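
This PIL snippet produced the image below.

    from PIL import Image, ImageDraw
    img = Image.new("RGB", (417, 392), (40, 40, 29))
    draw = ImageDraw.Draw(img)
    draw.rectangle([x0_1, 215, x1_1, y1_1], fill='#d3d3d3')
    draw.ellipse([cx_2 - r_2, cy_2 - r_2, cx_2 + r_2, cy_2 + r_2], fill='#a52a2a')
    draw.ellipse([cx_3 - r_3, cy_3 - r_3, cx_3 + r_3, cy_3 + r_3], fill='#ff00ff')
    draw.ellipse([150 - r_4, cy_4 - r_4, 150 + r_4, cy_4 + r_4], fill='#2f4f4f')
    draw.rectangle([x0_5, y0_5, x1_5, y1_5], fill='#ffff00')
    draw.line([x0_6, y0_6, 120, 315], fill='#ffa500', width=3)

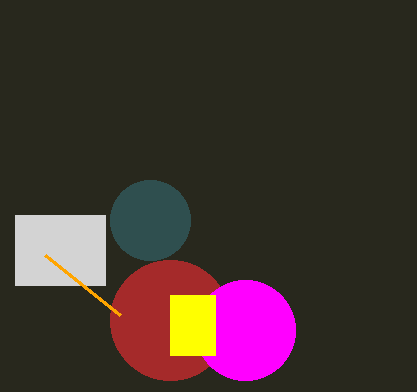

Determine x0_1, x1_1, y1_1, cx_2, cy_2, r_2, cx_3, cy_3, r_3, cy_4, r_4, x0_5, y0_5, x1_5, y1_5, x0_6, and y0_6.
x0_1 = 15, x1_1 = 105, y1_1 = 285, cx_2 = 170, cy_2 = 320, r_2 = 60, cx_3 = 245, cy_3 = 330, r_3 = 50, cy_4 = 220, r_4 = 40, x0_5 = 170, y0_5 = 295, x1_5 = 215, y1_5 = 355, x0_6 = 45, y0_6 = 255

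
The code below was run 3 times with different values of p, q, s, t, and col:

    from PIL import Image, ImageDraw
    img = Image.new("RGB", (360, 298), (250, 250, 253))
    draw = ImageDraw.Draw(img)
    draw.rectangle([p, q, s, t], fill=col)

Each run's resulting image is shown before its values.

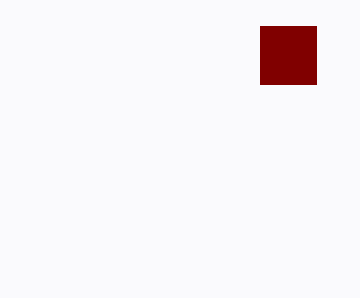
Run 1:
p = 260; q = 26; s = 316; t = 84; col = 'maroon'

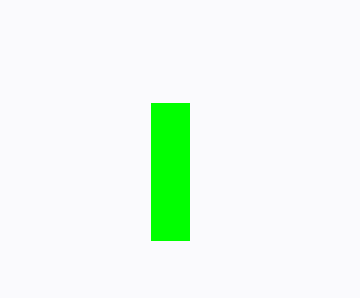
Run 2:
p = 151; q = 103; s = 189; t = 240; col = 'lime'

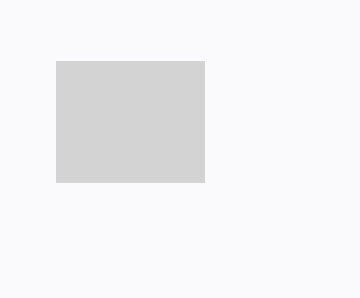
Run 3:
p = 56, q = 61, s = 204, t = 182, col = 'lightgray'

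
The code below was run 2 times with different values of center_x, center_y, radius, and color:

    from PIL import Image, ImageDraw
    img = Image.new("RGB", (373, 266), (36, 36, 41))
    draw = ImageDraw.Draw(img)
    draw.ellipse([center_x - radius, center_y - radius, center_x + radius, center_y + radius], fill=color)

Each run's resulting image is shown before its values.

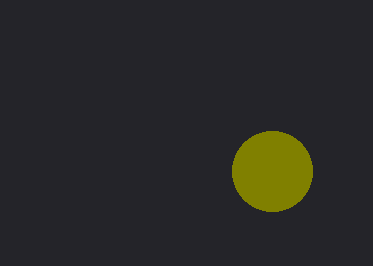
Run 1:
center_x = 272; center_y = 171; radius = 40; color = 'olive'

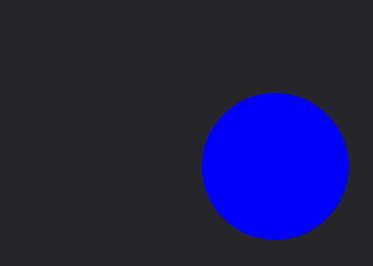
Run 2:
center_x = 275; center_y = 166; radius = 73; color = 'blue'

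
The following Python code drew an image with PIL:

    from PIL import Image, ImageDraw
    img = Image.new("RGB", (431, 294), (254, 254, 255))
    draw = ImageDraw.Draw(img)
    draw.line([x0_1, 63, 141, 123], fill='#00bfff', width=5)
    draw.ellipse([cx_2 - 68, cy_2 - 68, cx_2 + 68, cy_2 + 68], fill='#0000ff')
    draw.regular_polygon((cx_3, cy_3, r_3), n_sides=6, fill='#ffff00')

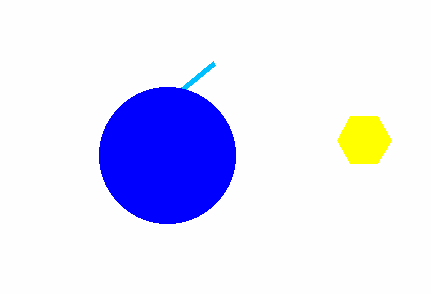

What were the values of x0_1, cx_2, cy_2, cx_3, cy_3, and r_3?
x0_1 = 214; cx_2 = 167; cy_2 = 155; cx_3 = 364; cy_3 = 140; r_3 = 27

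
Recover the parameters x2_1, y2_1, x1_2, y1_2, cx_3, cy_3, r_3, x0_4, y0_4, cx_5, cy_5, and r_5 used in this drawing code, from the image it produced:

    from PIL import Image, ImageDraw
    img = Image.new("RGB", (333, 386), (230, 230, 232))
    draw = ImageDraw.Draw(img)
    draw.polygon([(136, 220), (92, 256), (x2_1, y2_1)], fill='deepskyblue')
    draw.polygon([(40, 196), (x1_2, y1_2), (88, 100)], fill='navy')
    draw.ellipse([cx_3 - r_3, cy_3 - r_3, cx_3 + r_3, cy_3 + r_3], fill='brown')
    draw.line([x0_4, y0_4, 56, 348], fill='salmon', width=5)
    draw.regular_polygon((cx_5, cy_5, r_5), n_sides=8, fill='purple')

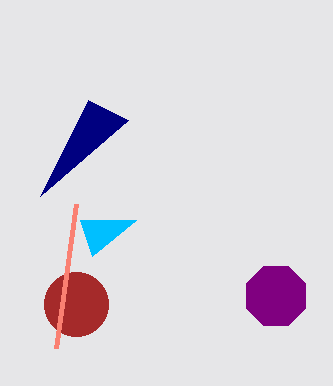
x2_1 = 80
y2_1 = 220
x1_2 = 128
y1_2 = 120
cx_3 = 76
cy_3 = 304
r_3 = 32
x0_4 = 76
y0_4 = 204
cx_5 = 276
cy_5 = 296
r_5 = 32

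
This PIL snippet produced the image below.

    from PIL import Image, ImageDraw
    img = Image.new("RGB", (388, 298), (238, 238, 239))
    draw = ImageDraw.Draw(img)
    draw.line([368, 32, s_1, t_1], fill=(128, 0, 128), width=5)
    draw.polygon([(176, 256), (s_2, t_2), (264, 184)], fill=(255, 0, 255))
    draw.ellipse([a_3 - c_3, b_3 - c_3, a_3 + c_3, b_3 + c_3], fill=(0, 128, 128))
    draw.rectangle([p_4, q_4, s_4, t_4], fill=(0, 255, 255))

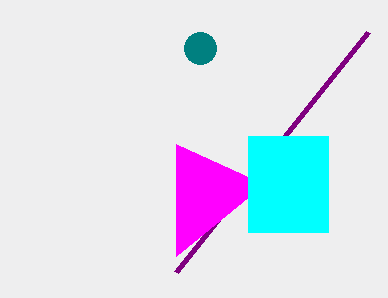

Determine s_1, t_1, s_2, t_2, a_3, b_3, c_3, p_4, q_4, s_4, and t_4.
s_1 = 176, t_1 = 272, s_2 = 176, t_2 = 144, a_3 = 200, b_3 = 48, c_3 = 16, p_4 = 248, q_4 = 136, s_4 = 328, t_4 = 232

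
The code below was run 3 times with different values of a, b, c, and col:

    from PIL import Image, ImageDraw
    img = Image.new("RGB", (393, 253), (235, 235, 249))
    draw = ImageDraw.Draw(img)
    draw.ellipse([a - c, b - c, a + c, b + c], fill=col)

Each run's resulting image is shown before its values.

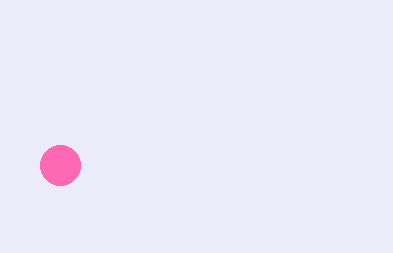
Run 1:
a = 60, b = 165, c = 20, col = 'hotpink'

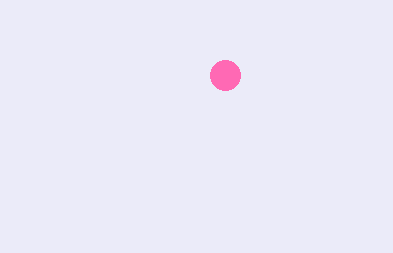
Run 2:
a = 225
b = 75
c = 15
col = 'hotpink'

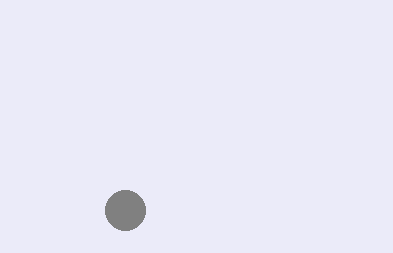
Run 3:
a = 125; b = 210; c = 20; col = 'gray'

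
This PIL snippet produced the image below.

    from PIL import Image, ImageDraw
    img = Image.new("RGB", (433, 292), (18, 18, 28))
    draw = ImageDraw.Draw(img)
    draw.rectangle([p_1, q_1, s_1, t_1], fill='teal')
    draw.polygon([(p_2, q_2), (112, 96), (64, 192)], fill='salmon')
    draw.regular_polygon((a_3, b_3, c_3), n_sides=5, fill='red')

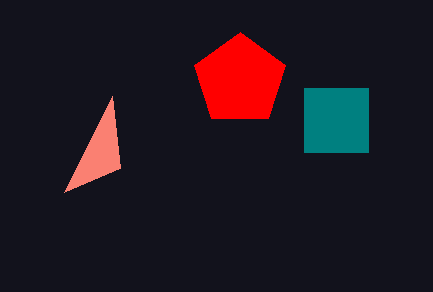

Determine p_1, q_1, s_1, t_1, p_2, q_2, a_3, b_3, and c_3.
p_1 = 304; q_1 = 88; s_1 = 368; t_1 = 152; p_2 = 120; q_2 = 168; a_3 = 240; b_3 = 80; c_3 = 48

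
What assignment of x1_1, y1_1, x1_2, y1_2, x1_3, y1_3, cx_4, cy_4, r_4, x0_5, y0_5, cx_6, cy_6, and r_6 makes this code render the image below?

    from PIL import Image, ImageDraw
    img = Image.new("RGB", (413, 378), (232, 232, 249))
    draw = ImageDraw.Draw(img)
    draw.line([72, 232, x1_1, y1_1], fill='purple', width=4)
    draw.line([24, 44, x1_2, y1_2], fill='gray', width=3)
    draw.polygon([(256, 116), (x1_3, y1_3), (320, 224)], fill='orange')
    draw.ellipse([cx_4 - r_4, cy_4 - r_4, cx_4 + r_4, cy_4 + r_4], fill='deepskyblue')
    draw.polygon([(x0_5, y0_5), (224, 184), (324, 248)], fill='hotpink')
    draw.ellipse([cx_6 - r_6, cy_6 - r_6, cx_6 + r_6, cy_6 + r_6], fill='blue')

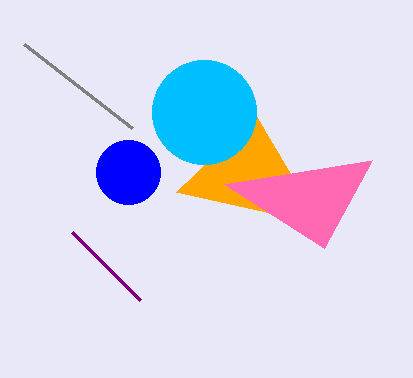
x1_1 = 140; y1_1 = 300; x1_2 = 132; y1_2 = 128; x1_3 = 176; y1_3 = 192; cx_4 = 204; cy_4 = 112; r_4 = 52; x0_5 = 372; y0_5 = 160; cx_6 = 128; cy_6 = 172; r_6 = 32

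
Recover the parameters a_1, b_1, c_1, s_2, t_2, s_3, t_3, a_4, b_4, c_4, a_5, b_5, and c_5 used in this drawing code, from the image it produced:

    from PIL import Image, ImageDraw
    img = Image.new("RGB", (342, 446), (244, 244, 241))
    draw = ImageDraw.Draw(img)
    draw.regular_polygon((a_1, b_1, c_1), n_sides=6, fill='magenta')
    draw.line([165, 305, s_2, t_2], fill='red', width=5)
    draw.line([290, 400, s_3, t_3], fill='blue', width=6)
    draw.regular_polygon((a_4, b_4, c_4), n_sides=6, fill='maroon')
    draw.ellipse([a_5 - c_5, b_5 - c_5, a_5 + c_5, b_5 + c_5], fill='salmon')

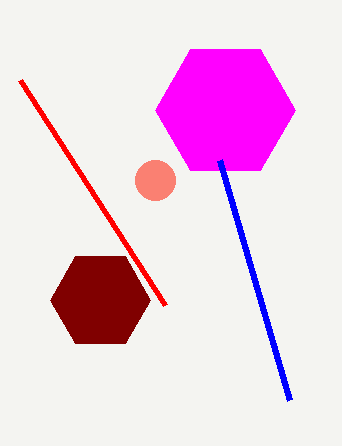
a_1 = 225
b_1 = 110
c_1 = 70
s_2 = 20
t_2 = 80
s_3 = 220
t_3 = 160
a_4 = 100
b_4 = 300
c_4 = 50
a_5 = 155
b_5 = 180
c_5 = 20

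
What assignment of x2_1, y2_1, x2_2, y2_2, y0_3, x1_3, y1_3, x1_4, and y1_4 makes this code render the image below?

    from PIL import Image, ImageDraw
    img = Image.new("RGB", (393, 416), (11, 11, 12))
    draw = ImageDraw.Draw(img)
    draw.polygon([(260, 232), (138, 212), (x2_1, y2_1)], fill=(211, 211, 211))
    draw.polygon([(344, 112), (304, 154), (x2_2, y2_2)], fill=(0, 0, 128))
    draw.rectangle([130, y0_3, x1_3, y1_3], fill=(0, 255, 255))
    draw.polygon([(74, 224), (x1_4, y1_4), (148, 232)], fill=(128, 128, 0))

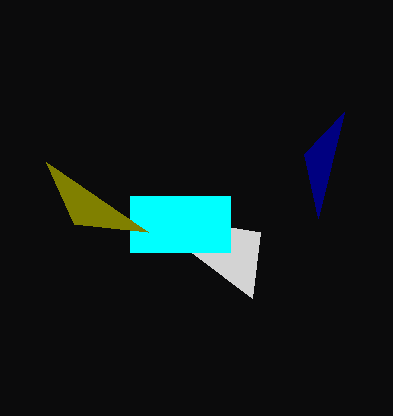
x2_1 = 252; y2_1 = 298; x2_2 = 318; y2_2 = 218; y0_3 = 196; x1_3 = 230; y1_3 = 252; x1_4 = 46; y1_4 = 162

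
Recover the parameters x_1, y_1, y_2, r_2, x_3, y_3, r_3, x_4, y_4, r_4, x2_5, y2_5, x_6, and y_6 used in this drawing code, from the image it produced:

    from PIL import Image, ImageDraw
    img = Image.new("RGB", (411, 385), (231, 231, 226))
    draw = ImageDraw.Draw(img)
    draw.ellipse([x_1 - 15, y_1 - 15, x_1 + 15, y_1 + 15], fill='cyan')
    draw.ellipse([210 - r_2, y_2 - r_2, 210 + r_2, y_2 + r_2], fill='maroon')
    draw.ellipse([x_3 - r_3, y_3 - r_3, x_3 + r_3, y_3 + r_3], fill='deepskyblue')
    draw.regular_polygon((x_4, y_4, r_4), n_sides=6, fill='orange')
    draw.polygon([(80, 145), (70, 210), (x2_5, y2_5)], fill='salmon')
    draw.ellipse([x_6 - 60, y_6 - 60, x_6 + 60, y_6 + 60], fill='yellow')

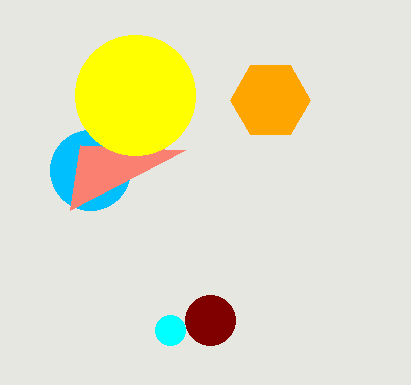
x_1 = 170, y_1 = 330, y_2 = 320, r_2 = 25, x_3 = 90, y_3 = 170, r_3 = 40, x_4 = 270, y_4 = 100, r_4 = 40, x2_5 = 185, y2_5 = 150, x_6 = 135, y_6 = 95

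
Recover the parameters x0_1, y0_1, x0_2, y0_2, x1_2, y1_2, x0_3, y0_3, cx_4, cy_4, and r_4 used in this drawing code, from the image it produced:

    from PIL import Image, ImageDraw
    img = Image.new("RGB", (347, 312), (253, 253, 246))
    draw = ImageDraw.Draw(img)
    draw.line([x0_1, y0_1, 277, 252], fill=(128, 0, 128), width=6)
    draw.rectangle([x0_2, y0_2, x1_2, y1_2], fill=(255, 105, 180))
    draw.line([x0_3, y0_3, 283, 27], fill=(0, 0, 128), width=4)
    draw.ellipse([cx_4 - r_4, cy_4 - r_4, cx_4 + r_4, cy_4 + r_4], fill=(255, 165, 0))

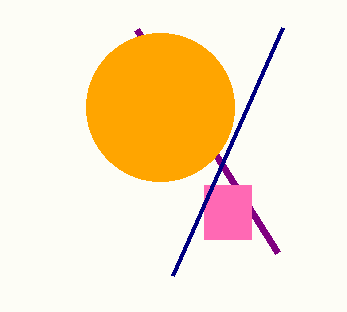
x0_1 = 136; y0_1 = 29; x0_2 = 204; y0_2 = 185; x1_2 = 251; y1_2 = 239; x0_3 = 173; y0_3 = 275; cx_4 = 160; cy_4 = 107; r_4 = 74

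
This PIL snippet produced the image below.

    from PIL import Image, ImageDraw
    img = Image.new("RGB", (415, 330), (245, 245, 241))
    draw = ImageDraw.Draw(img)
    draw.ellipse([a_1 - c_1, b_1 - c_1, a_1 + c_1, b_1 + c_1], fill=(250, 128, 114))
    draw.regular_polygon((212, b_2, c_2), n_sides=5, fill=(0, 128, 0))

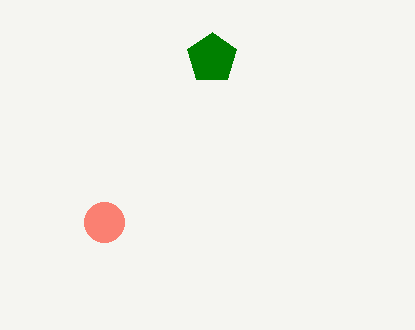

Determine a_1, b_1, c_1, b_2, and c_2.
a_1 = 104
b_1 = 222
c_1 = 20
b_2 = 58
c_2 = 26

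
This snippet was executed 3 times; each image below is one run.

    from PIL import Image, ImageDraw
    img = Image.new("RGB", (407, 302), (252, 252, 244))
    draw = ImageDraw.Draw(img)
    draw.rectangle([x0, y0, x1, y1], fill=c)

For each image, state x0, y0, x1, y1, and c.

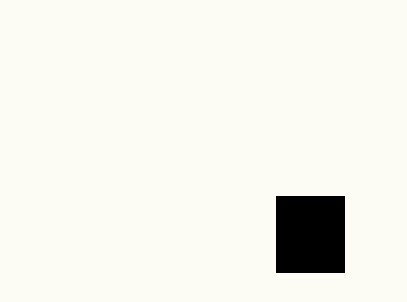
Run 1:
x0 = 276; y0 = 196; x1 = 344; y1 = 272; c = 'black'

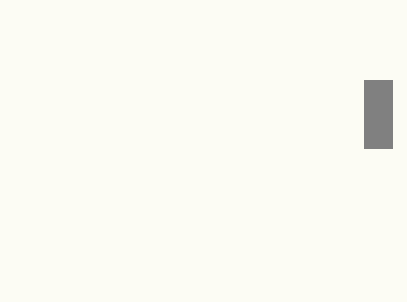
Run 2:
x0 = 364, y0 = 80, x1 = 392, y1 = 148, c = 'gray'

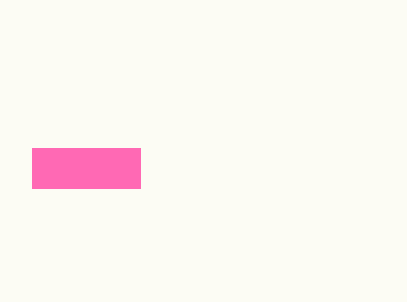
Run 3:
x0 = 32, y0 = 148, x1 = 140, y1 = 188, c = 'hotpink'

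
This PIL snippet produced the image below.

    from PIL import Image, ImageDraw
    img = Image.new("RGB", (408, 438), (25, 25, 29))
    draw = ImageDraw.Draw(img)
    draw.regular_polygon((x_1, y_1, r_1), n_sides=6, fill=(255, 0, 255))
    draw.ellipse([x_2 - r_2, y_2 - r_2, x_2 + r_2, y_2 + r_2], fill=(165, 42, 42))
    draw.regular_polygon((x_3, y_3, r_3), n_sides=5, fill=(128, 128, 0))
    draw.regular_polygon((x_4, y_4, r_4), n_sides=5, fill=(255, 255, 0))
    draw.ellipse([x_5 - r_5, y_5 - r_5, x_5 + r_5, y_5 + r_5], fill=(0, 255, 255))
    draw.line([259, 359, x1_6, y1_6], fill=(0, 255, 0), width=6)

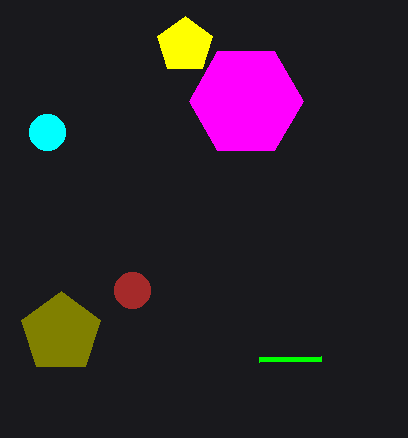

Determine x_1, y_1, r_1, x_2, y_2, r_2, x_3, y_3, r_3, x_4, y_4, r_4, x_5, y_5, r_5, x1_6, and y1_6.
x_1 = 246; y_1 = 101; r_1 = 57; x_2 = 132; y_2 = 290; r_2 = 18; x_3 = 61; y_3 = 333; r_3 = 42; x_4 = 185; y_4 = 45; r_4 = 29; x_5 = 47; y_5 = 132; r_5 = 18; x1_6 = 321; y1_6 = 358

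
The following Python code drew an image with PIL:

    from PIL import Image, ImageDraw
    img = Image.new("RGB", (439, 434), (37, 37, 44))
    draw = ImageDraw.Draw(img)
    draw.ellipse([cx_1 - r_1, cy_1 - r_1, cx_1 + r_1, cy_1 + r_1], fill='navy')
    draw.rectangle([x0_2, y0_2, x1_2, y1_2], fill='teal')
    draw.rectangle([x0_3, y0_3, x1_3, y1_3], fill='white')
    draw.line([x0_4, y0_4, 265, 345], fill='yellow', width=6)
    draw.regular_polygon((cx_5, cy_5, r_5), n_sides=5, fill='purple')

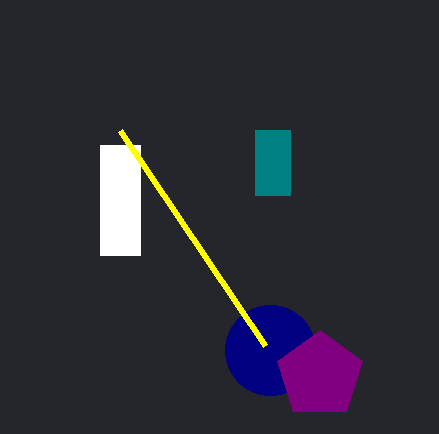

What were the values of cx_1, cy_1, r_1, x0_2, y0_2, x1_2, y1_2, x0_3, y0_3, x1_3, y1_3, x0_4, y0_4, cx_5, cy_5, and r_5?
cx_1 = 270; cy_1 = 350; r_1 = 45; x0_2 = 255; y0_2 = 130; x1_2 = 290; y1_2 = 195; x0_3 = 100; y0_3 = 145; x1_3 = 140; y1_3 = 255; x0_4 = 120; y0_4 = 130; cx_5 = 320; cy_5 = 375; r_5 = 45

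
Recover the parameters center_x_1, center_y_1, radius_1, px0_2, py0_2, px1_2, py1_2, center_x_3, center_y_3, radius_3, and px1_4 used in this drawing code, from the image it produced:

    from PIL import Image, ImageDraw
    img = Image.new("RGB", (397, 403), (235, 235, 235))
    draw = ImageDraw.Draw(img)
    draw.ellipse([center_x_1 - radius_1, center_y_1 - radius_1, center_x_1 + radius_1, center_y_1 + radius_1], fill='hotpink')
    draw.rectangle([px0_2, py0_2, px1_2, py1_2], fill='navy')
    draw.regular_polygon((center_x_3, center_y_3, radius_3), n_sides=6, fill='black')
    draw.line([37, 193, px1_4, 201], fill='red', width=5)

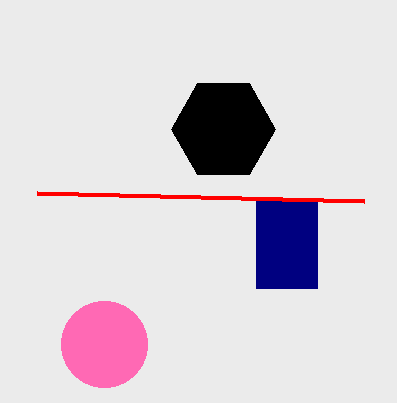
center_x_1 = 104
center_y_1 = 344
radius_1 = 43
px0_2 = 256
py0_2 = 201
px1_2 = 317
py1_2 = 288
center_x_3 = 223
center_y_3 = 129
radius_3 = 52
px1_4 = 364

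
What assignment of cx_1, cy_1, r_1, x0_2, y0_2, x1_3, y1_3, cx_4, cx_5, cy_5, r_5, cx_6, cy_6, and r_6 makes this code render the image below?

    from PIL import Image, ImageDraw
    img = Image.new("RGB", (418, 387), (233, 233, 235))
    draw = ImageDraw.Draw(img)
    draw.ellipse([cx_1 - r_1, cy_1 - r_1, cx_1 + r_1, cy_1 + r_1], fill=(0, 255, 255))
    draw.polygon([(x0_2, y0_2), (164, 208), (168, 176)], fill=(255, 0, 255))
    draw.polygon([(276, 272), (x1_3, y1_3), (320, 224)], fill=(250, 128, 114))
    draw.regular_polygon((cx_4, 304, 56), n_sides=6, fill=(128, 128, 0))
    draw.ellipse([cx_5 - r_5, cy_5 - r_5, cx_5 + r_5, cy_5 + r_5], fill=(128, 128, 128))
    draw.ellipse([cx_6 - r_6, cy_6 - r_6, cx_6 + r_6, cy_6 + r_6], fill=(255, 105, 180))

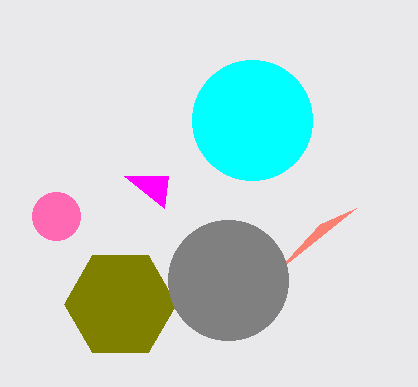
cx_1 = 252
cy_1 = 120
r_1 = 60
x0_2 = 124
y0_2 = 176
x1_3 = 356
y1_3 = 208
cx_4 = 120
cx_5 = 228
cy_5 = 280
r_5 = 60
cx_6 = 56
cy_6 = 216
r_6 = 24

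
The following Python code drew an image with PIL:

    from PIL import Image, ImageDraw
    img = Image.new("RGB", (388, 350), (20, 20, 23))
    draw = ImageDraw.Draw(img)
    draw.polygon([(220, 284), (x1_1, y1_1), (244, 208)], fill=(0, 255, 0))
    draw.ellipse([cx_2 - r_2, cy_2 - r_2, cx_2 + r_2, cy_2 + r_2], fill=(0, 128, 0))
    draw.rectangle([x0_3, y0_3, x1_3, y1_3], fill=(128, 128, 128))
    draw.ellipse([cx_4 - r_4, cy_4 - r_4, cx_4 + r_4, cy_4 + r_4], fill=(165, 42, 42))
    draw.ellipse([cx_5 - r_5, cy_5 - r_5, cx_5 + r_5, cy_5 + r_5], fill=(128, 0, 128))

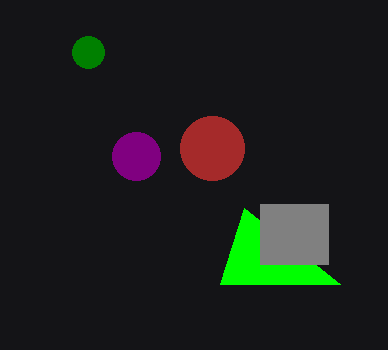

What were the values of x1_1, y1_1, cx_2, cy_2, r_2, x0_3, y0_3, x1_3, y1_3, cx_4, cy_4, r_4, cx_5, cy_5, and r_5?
x1_1 = 340; y1_1 = 284; cx_2 = 88; cy_2 = 52; r_2 = 16; x0_3 = 260; y0_3 = 204; x1_3 = 328; y1_3 = 264; cx_4 = 212; cy_4 = 148; r_4 = 32; cx_5 = 136; cy_5 = 156; r_5 = 24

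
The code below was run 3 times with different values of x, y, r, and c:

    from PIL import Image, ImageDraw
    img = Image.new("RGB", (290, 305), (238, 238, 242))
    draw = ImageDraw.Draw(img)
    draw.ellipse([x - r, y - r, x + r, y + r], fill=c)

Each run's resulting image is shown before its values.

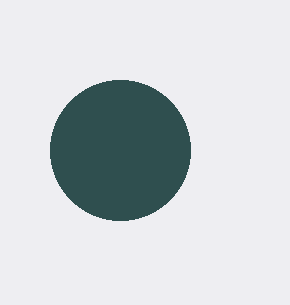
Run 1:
x = 120
y = 150
r = 70
c = 'darkslategray'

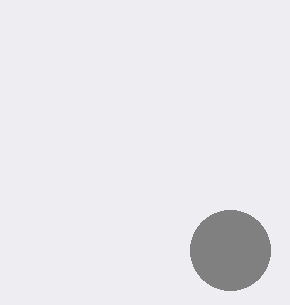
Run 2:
x = 230, y = 250, r = 40, c = 'gray'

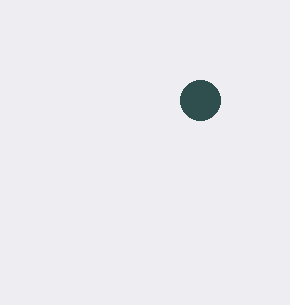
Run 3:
x = 200
y = 100
r = 20
c = 'darkslategray'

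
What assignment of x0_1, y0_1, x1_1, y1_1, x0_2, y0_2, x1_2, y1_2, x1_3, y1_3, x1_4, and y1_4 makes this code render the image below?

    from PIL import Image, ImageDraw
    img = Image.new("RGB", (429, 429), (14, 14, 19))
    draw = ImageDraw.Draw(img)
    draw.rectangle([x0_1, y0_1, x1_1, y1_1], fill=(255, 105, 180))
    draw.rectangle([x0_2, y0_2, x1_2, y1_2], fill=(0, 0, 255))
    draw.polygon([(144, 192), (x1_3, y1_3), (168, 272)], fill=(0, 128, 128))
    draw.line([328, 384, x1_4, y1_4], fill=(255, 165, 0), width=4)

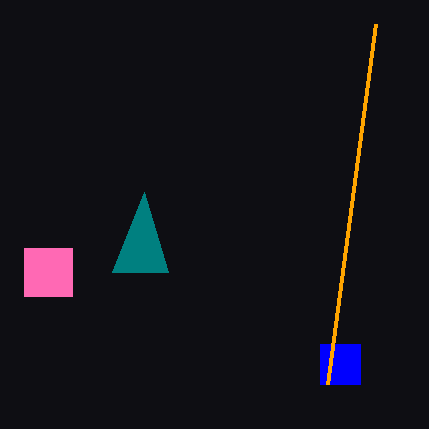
x0_1 = 24
y0_1 = 248
x1_1 = 72
y1_1 = 296
x0_2 = 320
y0_2 = 344
x1_2 = 360
y1_2 = 384
x1_3 = 112
y1_3 = 272
x1_4 = 376
y1_4 = 24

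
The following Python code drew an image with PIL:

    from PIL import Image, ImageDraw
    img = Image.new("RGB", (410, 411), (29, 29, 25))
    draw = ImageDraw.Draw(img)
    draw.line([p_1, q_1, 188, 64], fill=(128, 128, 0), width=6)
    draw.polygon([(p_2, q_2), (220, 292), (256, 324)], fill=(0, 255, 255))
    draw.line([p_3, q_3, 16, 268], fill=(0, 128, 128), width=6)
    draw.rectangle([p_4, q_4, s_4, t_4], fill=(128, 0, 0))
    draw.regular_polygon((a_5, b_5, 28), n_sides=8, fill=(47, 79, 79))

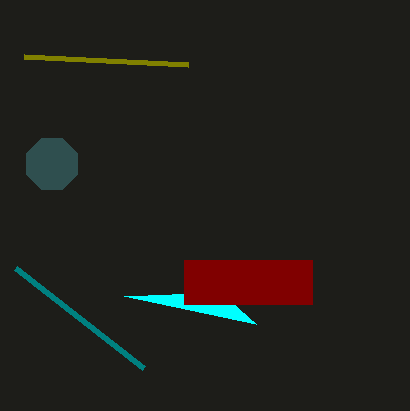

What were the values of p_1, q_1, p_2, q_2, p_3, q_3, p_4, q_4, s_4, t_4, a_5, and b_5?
p_1 = 24, q_1 = 56, p_2 = 124, q_2 = 296, p_3 = 144, q_3 = 368, p_4 = 184, q_4 = 260, s_4 = 312, t_4 = 304, a_5 = 52, b_5 = 164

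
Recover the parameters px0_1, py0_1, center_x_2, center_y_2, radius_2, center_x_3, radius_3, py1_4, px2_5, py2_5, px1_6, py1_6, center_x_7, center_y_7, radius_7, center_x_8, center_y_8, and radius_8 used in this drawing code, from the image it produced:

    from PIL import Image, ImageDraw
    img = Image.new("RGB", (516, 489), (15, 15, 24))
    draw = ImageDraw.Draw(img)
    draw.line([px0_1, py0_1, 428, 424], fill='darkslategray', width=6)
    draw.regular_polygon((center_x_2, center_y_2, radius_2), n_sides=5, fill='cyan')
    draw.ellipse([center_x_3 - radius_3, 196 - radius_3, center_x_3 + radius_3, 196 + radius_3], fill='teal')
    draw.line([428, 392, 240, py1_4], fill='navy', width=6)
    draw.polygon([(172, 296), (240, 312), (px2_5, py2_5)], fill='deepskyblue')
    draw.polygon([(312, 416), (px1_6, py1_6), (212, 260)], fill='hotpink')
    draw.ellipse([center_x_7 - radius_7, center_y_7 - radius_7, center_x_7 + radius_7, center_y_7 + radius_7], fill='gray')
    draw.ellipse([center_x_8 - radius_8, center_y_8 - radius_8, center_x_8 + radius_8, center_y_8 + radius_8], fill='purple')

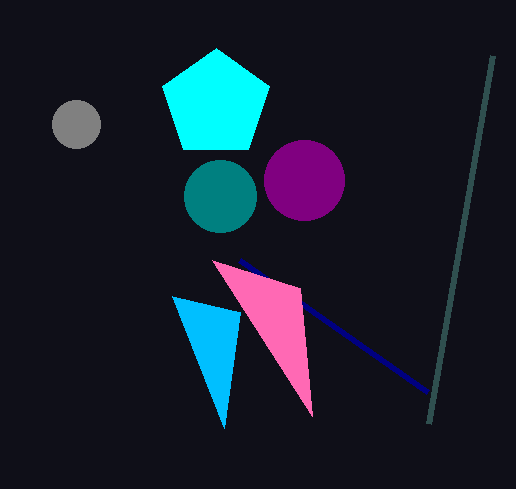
px0_1 = 492
py0_1 = 56
center_x_2 = 216
center_y_2 = 104
radius_2 = 56
center_x_3 = 220
radius_3 = 36
py1_4 = 260
px2_5 = 224
py2_5 = 428
px1_6 = 300
py1_6 = 288
center_x_7 = 76
center_y_7 = 124
radius_7 = 24
center_x_8 = 304
center_y_8 = 180
radius_8 = 40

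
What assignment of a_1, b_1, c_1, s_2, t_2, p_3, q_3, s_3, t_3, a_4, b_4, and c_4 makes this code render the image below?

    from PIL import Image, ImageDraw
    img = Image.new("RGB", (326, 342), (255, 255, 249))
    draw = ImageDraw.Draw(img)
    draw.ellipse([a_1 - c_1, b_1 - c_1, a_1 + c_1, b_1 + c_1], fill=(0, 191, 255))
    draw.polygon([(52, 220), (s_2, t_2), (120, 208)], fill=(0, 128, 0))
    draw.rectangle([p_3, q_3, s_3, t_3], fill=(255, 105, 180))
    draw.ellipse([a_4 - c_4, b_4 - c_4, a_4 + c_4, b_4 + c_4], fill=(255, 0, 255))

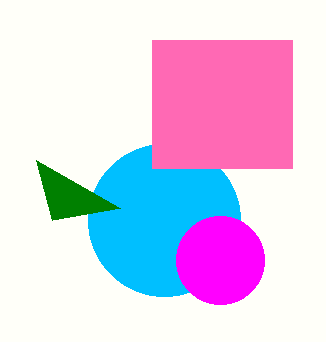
a_1 = 164; b_1 = 220; c_1 = 76; s_2 = 36; t_2 = 160; p_3 = 152; q_3 = 40; s_3 = 292; t_3 = 168; a_4 = 220; b_4 = 260; c_4 = 44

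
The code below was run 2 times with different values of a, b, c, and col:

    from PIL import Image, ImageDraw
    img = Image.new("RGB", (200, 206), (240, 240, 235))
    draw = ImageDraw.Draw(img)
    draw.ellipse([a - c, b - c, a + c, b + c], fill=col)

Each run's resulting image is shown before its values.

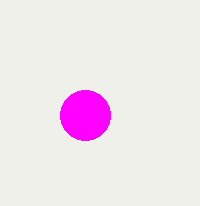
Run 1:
a = 85
b = 115
c = 25
col = 'magenta'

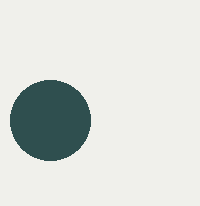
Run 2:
a = 50, b = 120, c = 40, col = 'darkslategray'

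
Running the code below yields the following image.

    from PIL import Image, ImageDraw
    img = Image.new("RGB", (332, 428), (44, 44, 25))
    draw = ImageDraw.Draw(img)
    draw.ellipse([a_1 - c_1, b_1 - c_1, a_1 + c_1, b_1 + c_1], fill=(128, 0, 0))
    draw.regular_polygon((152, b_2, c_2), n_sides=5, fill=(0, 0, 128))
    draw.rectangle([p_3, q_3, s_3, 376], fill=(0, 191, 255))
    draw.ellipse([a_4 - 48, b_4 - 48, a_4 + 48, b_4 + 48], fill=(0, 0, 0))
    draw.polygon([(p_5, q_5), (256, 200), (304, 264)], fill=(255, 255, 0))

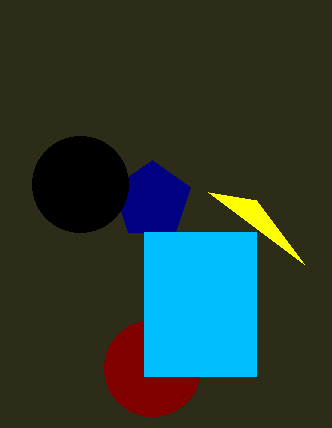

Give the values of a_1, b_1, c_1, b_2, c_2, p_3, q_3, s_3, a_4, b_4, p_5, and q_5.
a_1 = 152; b_1 = 368; c_1 = 48; b_2 = 200; c_2 = 40; p_3 = 144; q_3 = 232; s_3 = 256; a_4 = 80; b_4 = 184; p_5 = 208; q_5 = 192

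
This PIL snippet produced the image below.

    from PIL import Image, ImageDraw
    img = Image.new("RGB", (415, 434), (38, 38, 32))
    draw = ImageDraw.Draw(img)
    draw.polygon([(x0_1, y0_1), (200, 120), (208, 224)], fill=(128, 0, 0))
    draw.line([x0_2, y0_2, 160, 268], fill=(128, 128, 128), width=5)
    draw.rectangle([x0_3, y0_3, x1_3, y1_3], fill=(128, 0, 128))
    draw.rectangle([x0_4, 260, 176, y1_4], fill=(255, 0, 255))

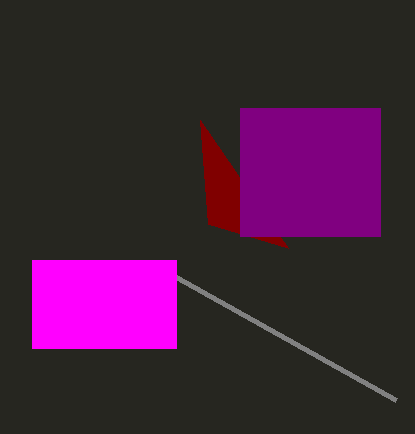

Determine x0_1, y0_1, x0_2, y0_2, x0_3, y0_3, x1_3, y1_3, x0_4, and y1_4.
x0_1 = 288
y0_1 = 248
x0_2 = 396
y0_2 = 400
x0_3 = 240
y0_3 = 108
x1_3 = 380
y1_3 = 236
x0_4 = 32
y1_4 = 348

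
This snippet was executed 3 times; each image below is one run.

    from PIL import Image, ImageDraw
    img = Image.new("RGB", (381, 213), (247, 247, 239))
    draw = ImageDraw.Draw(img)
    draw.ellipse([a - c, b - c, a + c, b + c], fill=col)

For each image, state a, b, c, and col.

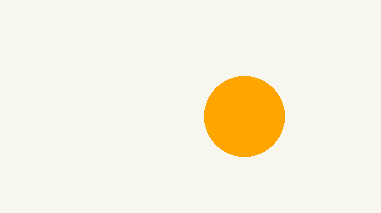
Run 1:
a = 244
b = 116
c = 40
col = 'orange'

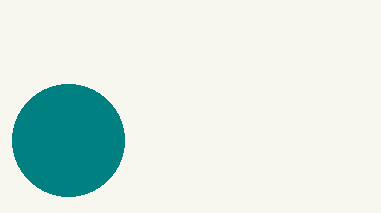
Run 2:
a = 68, b = 140, c = 56, col = 'teal'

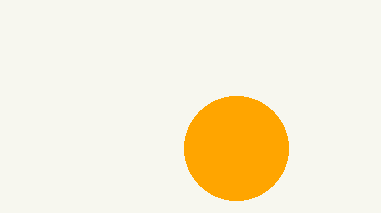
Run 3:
a = 236
b = 148
c = 52
col = 'orange'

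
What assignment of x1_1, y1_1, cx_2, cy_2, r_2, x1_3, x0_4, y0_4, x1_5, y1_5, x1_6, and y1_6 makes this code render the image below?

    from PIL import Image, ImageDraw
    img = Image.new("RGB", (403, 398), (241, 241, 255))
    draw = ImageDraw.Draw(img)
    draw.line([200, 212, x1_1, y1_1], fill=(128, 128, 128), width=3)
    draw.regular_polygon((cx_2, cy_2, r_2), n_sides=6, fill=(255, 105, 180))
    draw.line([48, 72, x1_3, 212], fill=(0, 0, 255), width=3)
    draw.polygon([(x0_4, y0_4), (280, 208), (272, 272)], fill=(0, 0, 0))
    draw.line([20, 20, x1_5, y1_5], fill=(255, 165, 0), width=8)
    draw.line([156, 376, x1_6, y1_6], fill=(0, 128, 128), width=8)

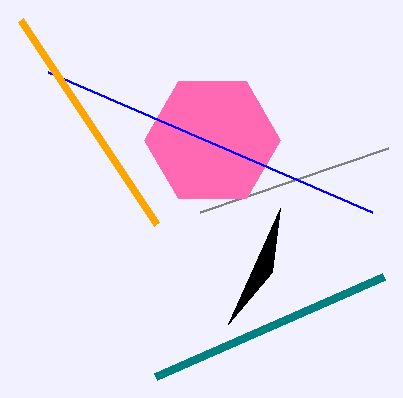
x1_1 = 388; y1_1 = 148; cx_2 = 212; cy_2 = 140; r_2 = 68; x1_3 = 372; x0_4 = 228; y0_4 = 324; x1_5 = 156; y1_5 = 224; x1_6 = 384; y1_6 = 276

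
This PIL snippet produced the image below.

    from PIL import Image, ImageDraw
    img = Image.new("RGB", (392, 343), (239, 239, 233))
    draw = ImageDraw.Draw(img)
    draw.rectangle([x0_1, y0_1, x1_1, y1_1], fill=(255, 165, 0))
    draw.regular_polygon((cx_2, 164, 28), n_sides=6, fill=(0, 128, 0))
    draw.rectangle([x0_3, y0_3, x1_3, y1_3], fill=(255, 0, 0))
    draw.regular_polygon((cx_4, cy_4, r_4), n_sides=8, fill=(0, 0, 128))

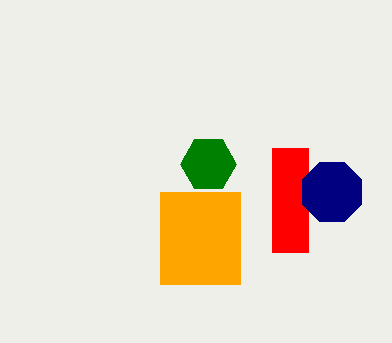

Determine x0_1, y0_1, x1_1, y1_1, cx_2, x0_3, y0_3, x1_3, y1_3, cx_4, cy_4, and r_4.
x0_1 = 160
y0_1 = 192
x1_1 = 240
y1_1 = 284
cx_2 = 208
x0_3 = 272
y0_3 = 148
x1_3 = 308
y1_3 = 252
cx_4 = 332
cy_4 = 192
r_4 = 32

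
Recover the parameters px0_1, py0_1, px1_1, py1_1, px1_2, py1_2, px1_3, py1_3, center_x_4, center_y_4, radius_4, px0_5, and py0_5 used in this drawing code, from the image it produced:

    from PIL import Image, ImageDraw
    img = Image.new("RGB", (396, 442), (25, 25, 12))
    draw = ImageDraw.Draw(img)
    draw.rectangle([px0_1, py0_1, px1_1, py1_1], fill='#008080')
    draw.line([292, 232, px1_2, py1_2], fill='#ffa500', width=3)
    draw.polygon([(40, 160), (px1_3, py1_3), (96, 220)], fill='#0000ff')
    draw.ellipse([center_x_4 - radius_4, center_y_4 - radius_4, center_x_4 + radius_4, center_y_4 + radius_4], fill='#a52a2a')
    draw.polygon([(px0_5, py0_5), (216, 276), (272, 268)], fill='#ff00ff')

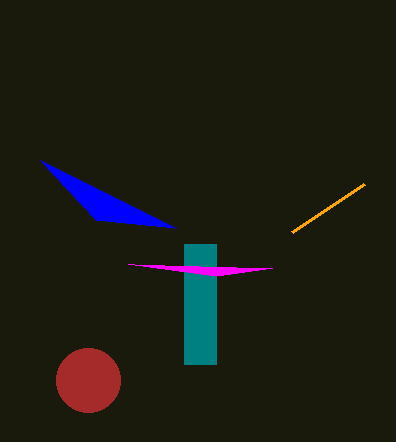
px0_1 = 184; py0_1 = 244; px1_1 = 216; py1_1 = 364; px1_2 = 364; py1_2 = 184; px1_3 = 176; py1_3 = 228; center_x_4 = 88; center_y_4 = 380; radius_4 = 32; px0_5 = 128; py0_5 = 264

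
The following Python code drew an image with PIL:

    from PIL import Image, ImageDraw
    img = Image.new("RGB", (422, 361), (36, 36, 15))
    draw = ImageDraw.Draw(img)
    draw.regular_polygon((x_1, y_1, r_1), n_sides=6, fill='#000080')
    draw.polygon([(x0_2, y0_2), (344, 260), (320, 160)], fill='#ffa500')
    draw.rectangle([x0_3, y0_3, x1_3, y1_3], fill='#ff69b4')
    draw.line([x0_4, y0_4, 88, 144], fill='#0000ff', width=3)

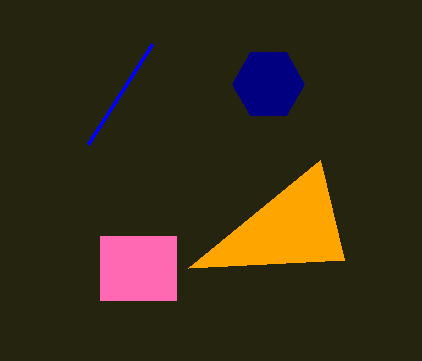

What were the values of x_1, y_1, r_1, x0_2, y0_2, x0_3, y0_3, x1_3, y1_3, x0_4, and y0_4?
x_1 = 268, y_1 = 84, r_1 = 36, x0_2 = 188, y0_2 = 268, x0_3 = 100, y0_3 = 236, x1_3 = 176, y1_3 = 300, x0_4 = 152, y0_4 = 44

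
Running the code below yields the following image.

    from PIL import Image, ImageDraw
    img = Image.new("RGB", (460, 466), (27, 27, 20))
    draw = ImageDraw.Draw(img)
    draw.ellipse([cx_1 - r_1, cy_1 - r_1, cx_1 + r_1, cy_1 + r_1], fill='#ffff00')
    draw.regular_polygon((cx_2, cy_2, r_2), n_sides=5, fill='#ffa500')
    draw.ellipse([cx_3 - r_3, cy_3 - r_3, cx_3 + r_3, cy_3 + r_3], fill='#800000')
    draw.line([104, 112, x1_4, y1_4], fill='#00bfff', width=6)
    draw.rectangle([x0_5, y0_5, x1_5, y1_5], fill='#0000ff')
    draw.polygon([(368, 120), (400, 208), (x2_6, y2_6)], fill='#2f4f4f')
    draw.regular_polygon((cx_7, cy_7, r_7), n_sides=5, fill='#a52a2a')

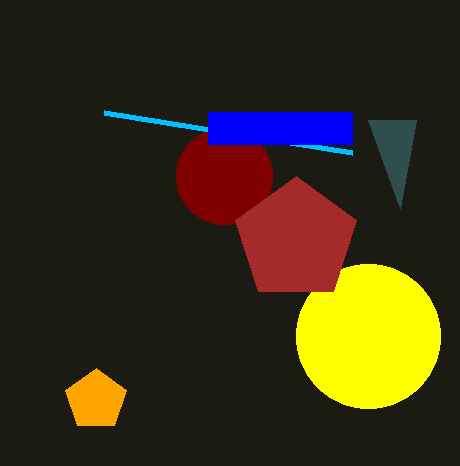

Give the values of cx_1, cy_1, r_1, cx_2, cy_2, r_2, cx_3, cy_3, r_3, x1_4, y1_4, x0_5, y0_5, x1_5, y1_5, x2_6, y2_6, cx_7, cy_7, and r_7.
cx_1 = 368
cy_1 = 336
r_1 = 72
cx_2 = 96
cy_2 = 400
r_2 = 32
cx_3 = 224
cy_3 = 176
r_3 = 48
x1_4 = 352
y1_4 = 152
x0_5 = 208
y0_5 = 112
x1_5 = 352
y1_5 = 144
x2_6 = 416
y2_6 = 120
cx_7 = 296
cy_7 = 240
r_7 = 64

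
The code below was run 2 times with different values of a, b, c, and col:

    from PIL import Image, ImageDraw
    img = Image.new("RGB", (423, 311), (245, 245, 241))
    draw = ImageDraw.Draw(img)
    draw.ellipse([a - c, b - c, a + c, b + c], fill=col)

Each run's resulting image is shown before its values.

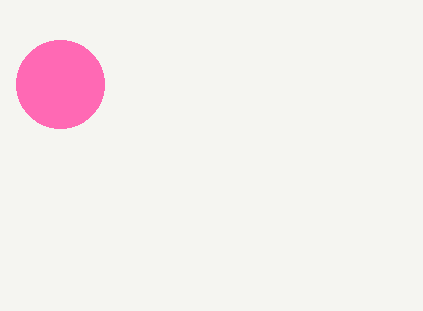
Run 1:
a = 60
b = 84
c = 44
col = 'hotpink'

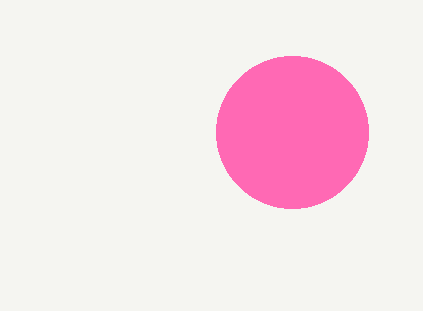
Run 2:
a = 292; b = 132; c = 76; col = 'hotpink'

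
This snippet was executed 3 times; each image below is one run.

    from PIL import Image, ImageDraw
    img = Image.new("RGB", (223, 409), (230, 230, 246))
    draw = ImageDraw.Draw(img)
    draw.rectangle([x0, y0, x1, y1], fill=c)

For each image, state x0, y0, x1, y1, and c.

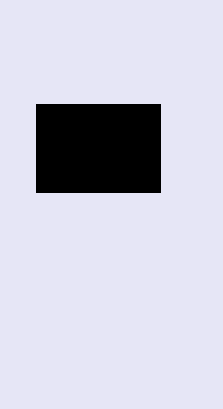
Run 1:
x0 = 36, y0 = 104, x1 = 160, y1 = 192, c = 'black'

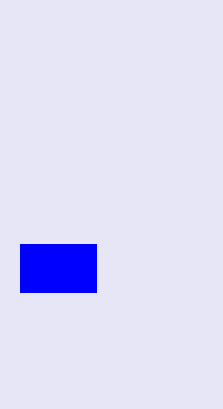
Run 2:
x0 = 20
y0 = 244
x1 = 96
y1 = 292
c = 'blue'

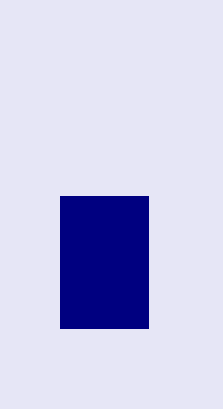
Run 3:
x0 = 60; y0 = 196; x1 = 148; y1 = 328; c = 'navy'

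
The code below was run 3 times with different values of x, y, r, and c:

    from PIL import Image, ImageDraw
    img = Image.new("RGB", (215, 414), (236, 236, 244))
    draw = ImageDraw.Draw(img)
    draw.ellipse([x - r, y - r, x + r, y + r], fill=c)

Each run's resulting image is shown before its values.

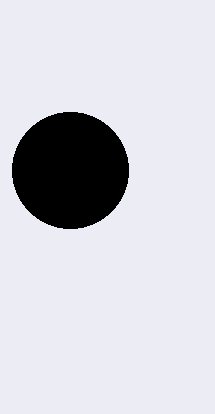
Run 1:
x = 70; y = 170; r = 58; c = 'black'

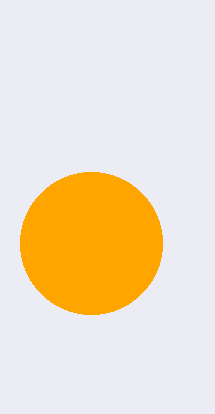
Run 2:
x = 91; y = 243; r = 71; c = 'orange'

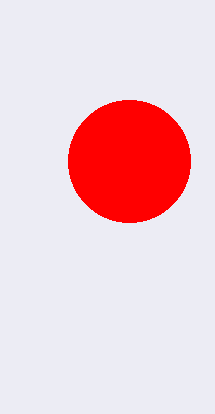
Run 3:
x = 129, y = 161, r = 61, c = 'red'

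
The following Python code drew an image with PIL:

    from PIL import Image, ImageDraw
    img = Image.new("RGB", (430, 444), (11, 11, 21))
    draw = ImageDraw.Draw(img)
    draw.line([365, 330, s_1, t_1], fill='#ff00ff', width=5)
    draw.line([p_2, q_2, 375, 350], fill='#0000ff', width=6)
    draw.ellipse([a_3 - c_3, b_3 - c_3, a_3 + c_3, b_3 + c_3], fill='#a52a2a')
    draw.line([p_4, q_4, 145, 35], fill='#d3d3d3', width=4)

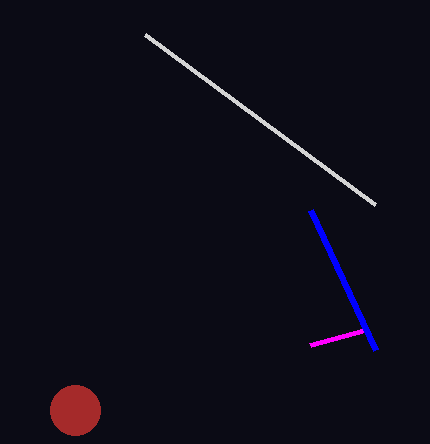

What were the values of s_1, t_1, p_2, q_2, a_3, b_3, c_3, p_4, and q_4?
s_1 = 310
t_1 = 345
p_2 = 310
q_2 = 210
a_3 = 75
b_3 = 410
c_3 = 25
p_4 = 375
q_4 = 205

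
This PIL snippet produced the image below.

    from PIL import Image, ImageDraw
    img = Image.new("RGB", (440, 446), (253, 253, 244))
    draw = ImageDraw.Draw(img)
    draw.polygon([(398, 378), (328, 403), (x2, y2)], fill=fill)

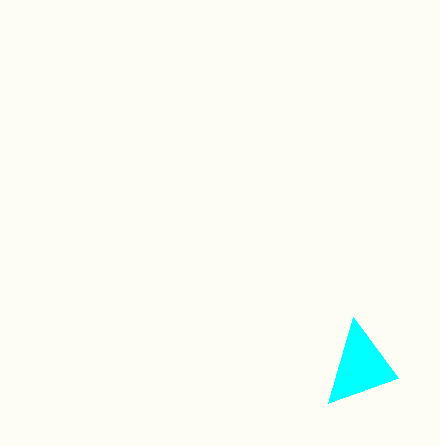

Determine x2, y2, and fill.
x2 = 353
y2 = 317
fill = 'cyan'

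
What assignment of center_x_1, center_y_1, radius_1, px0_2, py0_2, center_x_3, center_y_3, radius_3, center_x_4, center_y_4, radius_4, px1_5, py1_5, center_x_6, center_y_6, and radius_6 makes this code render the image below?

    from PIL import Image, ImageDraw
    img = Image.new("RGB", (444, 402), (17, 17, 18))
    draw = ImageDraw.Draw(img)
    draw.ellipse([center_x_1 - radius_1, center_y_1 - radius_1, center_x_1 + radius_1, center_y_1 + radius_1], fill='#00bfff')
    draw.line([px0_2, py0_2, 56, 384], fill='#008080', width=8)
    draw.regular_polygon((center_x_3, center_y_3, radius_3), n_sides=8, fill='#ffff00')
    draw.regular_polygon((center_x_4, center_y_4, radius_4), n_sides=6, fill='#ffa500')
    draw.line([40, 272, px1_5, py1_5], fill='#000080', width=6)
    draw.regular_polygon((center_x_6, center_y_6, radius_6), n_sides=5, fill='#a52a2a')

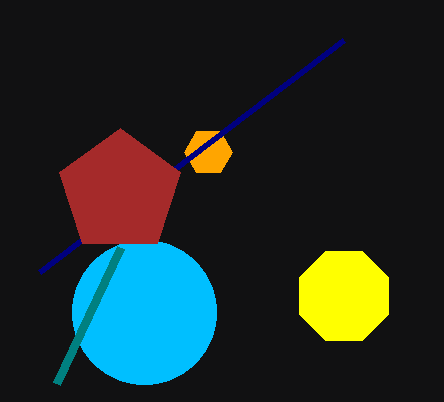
center_x_1 = 144; center_y_1 = 312; radius_1 = 72; px0_2 = 120; py0_2 = 248; center_x_3 = 344; center_y_3 = 296; radius_3 = 48; center_x_4 = 208; center_y_4 = 152; radius_4 = 24; px1_5 = 344; py1_5 = 40; center_x_6 = 120; center_y_6 = 192; radius_6 = 64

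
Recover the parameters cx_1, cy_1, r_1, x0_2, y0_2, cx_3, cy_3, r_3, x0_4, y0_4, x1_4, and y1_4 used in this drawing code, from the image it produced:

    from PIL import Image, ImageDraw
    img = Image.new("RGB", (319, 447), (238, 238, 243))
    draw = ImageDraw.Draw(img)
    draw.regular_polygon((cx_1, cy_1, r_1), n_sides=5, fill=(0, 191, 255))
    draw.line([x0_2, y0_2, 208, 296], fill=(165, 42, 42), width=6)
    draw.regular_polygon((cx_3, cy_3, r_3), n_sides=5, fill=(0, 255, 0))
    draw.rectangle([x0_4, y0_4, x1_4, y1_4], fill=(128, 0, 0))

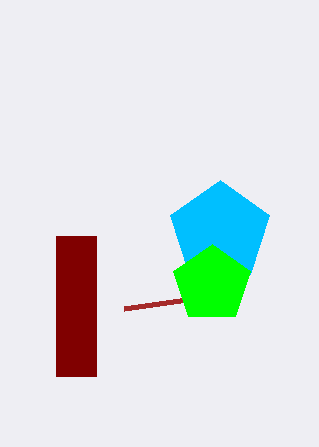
cx_1 = 220, cy_1 = 232, r_1 = 52, x0_2 = 124, y0_2 = 308, cx_3 = 212, cy_3 = 284, r_3 = 40, x0_4 = 56, y0_4 = 236, x1_4 = 96, y1_4 = 376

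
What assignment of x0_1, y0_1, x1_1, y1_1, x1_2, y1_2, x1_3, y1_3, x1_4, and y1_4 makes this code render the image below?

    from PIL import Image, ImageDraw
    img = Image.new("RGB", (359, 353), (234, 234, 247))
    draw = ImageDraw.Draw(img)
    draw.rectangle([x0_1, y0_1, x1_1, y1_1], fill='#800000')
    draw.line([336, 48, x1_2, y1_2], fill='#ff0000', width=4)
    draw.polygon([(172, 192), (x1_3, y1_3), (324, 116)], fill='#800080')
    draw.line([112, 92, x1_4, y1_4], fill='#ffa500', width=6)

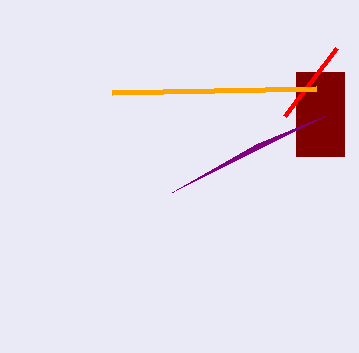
x0_1 = 296; y0_1 = 72; x1_1 = 344; y1_1 = 156; x1_2 = 284; y1_2 = 116; x1_3 = 256; y1_3 = 144; x1_4 = 316; y1_4 = 88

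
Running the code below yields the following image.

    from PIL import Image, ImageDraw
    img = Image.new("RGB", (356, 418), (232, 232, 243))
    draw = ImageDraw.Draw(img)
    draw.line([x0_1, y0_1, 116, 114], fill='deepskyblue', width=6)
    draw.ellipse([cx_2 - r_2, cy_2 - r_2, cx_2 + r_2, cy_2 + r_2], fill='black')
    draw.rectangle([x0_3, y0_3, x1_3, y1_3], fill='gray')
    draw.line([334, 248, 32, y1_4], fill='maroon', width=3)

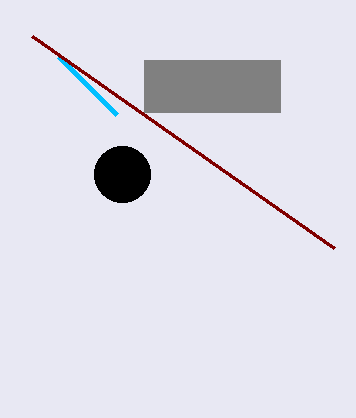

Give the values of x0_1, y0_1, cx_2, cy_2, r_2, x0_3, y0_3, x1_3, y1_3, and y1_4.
x0_1 = 58
y0_1 = 56
cx_2 = 122
cy_2 = 174
r_2 = 28
x0_3 = 144
y0_3 = 60
x1_3 = 280
y1_3 = 112
y1_4 = 36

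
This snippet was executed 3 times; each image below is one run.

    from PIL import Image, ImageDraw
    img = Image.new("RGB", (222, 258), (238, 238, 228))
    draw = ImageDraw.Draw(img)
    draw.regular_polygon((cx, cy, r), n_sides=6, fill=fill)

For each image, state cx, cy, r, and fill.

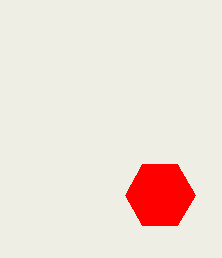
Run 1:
cx = 160
cy = 195
r = 35
fill = 'red'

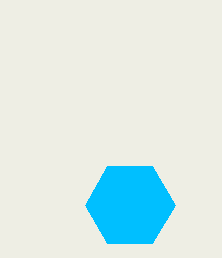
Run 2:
cx = 130
cy = 205
r = 45
fill = 'deepskyblue'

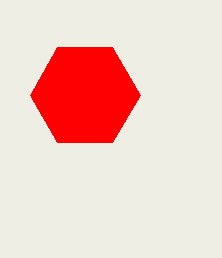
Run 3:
cx = 85
cy = 95
r = 55
fill = 'red'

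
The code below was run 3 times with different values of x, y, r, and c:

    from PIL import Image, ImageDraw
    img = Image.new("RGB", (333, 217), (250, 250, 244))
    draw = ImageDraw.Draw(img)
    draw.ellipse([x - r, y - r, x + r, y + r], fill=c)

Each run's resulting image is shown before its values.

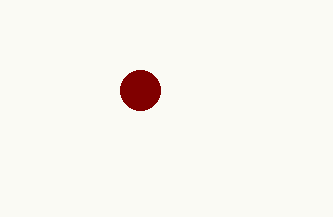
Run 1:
x = 140; y = 90; r = 20; c = 'maroon'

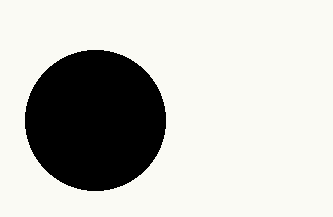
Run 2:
x = 95; y = 120; r = 70; c = 'black'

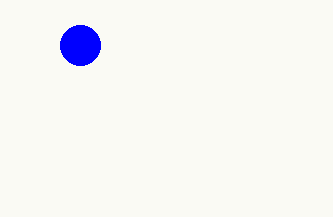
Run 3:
x = 80
y = 45
r = 20
c = 'blue'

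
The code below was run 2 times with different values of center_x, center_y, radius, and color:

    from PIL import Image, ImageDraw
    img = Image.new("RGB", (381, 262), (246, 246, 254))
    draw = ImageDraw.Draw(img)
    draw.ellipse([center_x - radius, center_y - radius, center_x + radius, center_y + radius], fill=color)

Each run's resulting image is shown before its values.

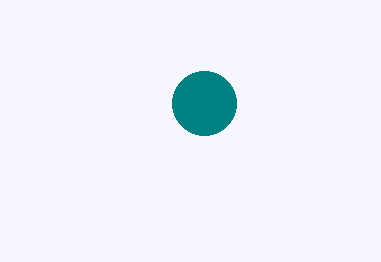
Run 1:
center_x = 204, center_y = 103, radius = 32, color = 'teal'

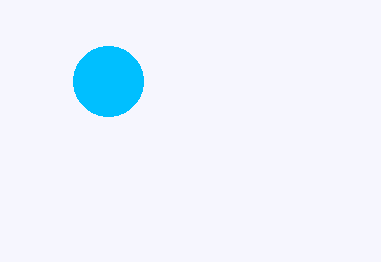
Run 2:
center_x = 108
center_y = 81
radius = 35
color = 'deepskyblue'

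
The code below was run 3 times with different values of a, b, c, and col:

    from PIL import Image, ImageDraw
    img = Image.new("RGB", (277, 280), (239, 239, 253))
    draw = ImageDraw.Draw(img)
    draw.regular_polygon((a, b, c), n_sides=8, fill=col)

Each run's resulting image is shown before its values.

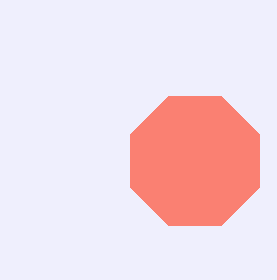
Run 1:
a = 195; b = 161; c = 70; col = 'salmon'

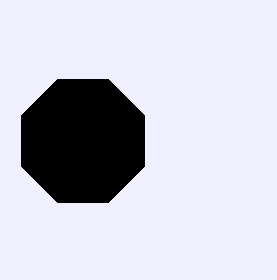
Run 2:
a = 83, b = 141, c = 67, col = 'black'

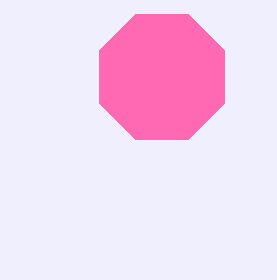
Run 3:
a = 162, b = 77, c = 68, col = 'hotpink'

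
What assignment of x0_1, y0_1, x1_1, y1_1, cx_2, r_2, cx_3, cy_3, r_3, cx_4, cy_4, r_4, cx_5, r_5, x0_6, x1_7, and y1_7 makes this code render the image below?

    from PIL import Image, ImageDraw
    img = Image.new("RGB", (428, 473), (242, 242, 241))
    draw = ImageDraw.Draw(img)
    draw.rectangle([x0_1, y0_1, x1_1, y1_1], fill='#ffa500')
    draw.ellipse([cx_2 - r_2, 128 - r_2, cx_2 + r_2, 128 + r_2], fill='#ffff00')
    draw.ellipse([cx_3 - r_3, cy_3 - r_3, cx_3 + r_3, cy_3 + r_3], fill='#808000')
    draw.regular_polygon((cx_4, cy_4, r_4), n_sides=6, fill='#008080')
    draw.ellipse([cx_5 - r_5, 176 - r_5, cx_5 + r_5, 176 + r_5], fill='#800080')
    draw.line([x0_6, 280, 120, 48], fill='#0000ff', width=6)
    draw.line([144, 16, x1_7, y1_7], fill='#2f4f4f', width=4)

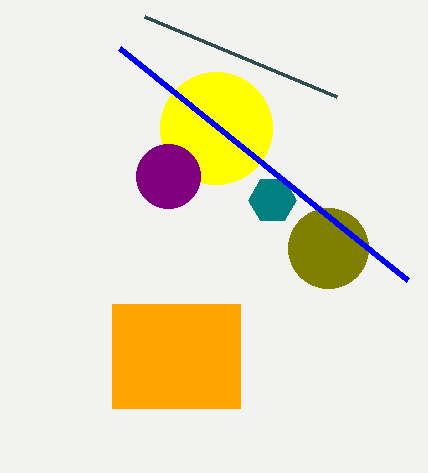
x0_1 = 112; y0_1 = 304; x1_1 = 240; y1_1 = 408; cx_2 = 216; r_2 = 56; cx_3 = 328; cy_3 = 248; r_3 = 40; cx_4 = 272; cy_4 = 200; r_4 = 24; cx_5 = 168; r_5 = 32; x0_6 = 408; x1_7 = 336; y1_7 = 96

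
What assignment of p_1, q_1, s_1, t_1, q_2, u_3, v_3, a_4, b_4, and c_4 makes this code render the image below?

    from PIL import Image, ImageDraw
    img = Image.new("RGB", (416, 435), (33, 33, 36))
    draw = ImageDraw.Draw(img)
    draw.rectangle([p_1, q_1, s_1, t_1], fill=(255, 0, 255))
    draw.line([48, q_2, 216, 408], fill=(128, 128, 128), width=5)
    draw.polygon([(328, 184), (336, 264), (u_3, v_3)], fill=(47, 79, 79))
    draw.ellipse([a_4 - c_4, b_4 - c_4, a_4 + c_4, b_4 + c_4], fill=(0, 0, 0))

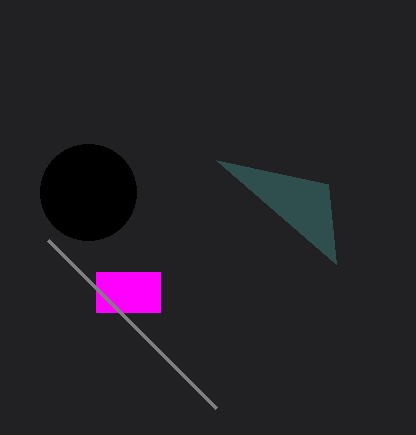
p_1 = 96; q_1 = 272; s_1 = 160; t_1 = 312; q_2 = 240; u_3 = 216; v_3 = 160; a_4 = 88; b_4 = 192; c_4 = 48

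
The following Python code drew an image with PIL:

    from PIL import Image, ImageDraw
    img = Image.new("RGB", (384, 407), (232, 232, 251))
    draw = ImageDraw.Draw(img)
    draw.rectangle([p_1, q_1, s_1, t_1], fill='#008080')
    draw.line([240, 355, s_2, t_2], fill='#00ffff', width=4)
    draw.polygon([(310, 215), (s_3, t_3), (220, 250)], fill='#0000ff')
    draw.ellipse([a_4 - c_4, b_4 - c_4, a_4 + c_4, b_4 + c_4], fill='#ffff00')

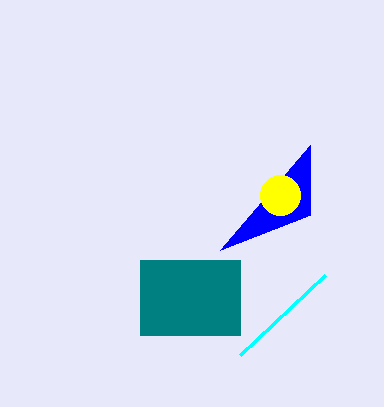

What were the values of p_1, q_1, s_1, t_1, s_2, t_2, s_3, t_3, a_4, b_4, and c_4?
p_1 = 140
q_1 = 260
s_1 = 240
t_1 = 335
s_2 = 325
t_2 = 275
s_3 = 310
t_3 = 145
a_4 = 280
b_4 = 195
c_4 = 20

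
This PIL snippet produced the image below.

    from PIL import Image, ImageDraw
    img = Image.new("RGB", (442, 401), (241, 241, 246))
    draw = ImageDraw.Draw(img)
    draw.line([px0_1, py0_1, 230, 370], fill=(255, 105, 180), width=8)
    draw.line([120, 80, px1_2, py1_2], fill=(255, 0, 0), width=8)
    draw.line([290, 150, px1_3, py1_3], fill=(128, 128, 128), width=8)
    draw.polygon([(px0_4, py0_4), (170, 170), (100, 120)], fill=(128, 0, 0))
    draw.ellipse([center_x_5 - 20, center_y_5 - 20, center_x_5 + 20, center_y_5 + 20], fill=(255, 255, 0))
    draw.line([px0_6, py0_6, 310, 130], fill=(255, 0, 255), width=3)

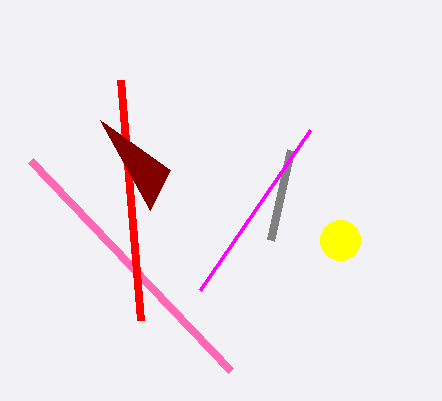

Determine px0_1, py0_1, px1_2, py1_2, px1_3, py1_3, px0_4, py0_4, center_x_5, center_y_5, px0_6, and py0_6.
px0_1 = 30, py0_1 = 160, px1_2 = 140, py1_2 = 320, px1_3 = 270, py1_3 = 240, px0_4 = 150, py0_4 = 210, center_x_5 = 340, center_y_5 = 240, px0_6 = 200, py0_6 = 290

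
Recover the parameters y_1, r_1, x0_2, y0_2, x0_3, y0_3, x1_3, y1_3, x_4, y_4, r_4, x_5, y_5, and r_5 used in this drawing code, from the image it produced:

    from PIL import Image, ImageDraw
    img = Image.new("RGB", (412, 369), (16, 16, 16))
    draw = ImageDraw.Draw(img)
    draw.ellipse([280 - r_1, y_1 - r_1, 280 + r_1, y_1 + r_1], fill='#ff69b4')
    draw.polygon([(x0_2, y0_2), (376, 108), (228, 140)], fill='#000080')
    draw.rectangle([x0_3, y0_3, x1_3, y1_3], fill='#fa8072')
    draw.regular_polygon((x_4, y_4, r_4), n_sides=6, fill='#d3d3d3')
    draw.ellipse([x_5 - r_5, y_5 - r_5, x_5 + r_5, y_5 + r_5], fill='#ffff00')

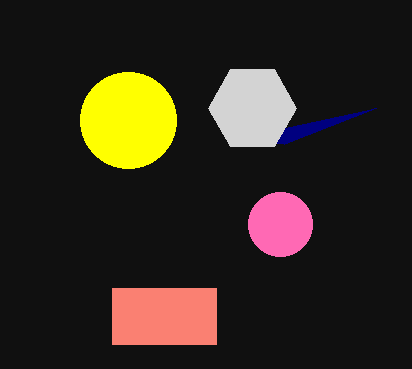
y_1 = 224, r_1 = 32, x0_2 = 284, y0_2 = 144, x0_3 = 112, y0_3 = 288, x1_3 = 216, y1_3 = 344, x_4 = 252, y_4 = 108, r_4 = 44, x_5 = 128, y_5 = 120, r_5 = 48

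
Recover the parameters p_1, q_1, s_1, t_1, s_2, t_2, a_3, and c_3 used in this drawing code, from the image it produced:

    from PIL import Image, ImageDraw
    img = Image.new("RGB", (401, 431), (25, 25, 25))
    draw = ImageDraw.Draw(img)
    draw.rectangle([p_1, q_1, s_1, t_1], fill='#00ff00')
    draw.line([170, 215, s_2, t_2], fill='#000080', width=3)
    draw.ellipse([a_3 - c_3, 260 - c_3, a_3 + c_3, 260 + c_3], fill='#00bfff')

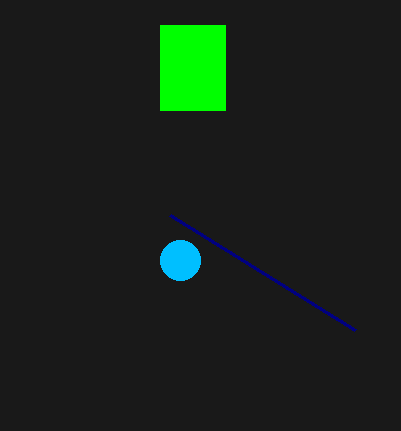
p_1 = 160; q_1 = 25; s_1 = 225; t_1 = 110; s_2 = 355; t_2 = 330; a_3 = 180; c_3 = 20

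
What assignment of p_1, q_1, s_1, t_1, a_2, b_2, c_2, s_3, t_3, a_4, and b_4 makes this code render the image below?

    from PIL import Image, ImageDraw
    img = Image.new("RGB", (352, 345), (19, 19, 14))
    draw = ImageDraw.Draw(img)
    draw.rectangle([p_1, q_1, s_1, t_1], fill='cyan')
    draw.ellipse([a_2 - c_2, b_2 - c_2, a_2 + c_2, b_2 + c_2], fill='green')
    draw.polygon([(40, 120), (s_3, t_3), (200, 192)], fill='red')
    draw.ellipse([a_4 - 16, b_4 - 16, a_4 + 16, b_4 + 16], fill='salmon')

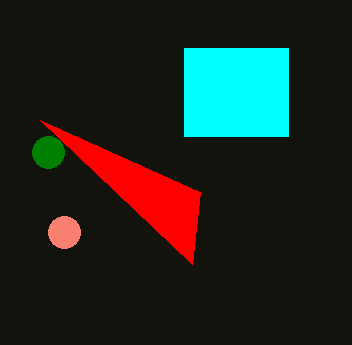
p_1 = 184; q_1 = 48; s_1 = 288; t_1 = 136; a_2 = 48; b_2 = 152; c_2 = 16; s_3 = 192; t_3 = 264; a_4 = 64; b_4 = 232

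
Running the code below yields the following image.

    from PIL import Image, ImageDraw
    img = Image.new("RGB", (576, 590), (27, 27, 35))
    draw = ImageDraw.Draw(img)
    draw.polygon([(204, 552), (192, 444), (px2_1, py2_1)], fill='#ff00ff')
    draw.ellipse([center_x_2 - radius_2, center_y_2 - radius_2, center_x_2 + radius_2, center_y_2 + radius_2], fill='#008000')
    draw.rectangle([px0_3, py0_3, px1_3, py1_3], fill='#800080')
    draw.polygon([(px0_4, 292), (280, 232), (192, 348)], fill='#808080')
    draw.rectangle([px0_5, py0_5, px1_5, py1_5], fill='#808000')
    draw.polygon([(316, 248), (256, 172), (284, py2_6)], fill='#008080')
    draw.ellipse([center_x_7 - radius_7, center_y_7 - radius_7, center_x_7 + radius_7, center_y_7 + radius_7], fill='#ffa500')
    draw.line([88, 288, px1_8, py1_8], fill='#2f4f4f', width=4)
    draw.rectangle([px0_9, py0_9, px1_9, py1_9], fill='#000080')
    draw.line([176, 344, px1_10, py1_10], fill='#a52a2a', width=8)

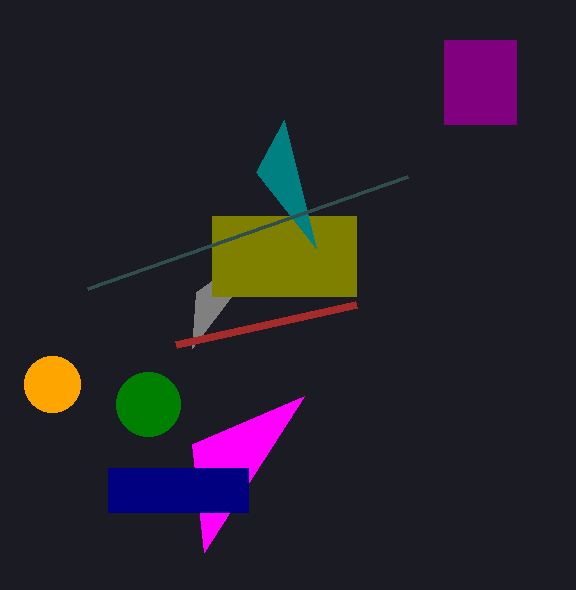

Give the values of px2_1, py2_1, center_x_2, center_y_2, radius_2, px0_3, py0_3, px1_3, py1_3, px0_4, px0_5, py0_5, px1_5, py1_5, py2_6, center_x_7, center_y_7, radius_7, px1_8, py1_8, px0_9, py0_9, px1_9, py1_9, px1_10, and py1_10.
px2_1 = 304; py2_1 = 396; center_x_2 = 148; center_y_2 = 404; radius_2 = 32; px0_3 = 444; py0_3 = 40; px1_3 = 516; py1_3 = 124; px0_4 = 196; px0_5 = 212; py0_5 = 216; px1_5 = 356; py1_5 = 296; py2_6 = 120; center_x_7 = 52; center_y_7 = 384; radius_7 = 28; px1_8 = 408; py1_8 = 176; px0_9 = 108; py0_9 = 468; px1_9 = 248; py1_9 = 512; px1_10 = 356; py1_10 = 304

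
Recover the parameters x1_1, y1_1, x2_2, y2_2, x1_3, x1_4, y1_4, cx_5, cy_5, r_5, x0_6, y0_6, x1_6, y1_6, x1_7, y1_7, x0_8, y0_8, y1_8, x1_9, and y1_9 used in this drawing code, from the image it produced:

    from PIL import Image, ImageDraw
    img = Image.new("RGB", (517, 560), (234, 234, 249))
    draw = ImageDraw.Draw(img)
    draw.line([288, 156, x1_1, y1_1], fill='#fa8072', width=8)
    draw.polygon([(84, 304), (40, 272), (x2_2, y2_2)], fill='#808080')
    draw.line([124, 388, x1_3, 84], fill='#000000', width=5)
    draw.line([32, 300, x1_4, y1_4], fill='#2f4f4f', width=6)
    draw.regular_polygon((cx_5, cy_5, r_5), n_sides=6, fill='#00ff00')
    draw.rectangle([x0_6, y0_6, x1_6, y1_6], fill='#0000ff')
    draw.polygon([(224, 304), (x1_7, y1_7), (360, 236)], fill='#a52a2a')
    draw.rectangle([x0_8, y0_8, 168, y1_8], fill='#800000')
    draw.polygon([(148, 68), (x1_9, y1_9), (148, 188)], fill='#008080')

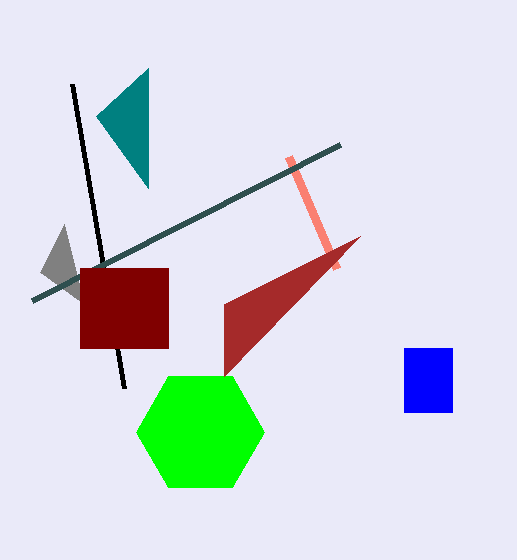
x1_1 = 336, y1_1 = 268, x2_2 = 64, y2_2 = 224, x1_3 = 72, x1_4 = 340, y1_4 = 144, cx_5 = 200, cy_5 = 432, r_5 = 64, x0_6 = 404, y0_6 = 348, x1_6 = 452, y1_6 = 412, x1_7 = 224, y1_7 = 376, x0_8 = 80, y0_8 = 268, y1_8 = 348, x1_9 = 96, y1_9 = 116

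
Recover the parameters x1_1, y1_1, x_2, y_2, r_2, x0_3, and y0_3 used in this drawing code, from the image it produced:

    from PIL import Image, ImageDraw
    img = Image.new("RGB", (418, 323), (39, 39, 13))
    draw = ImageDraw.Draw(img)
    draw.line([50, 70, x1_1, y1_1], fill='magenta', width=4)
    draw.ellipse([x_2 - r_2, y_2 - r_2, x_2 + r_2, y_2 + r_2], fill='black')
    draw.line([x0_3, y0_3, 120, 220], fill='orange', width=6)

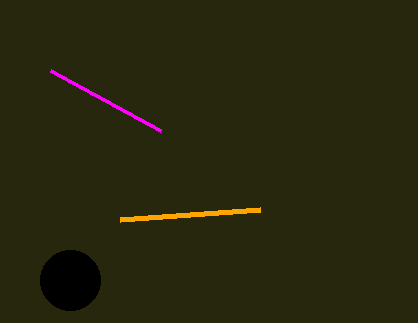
x1_1 = 160
y1_1 = 130
x_2 = 70
y_2 = 280
r_2 = 30
x0_3 = 260
y0_3 = 210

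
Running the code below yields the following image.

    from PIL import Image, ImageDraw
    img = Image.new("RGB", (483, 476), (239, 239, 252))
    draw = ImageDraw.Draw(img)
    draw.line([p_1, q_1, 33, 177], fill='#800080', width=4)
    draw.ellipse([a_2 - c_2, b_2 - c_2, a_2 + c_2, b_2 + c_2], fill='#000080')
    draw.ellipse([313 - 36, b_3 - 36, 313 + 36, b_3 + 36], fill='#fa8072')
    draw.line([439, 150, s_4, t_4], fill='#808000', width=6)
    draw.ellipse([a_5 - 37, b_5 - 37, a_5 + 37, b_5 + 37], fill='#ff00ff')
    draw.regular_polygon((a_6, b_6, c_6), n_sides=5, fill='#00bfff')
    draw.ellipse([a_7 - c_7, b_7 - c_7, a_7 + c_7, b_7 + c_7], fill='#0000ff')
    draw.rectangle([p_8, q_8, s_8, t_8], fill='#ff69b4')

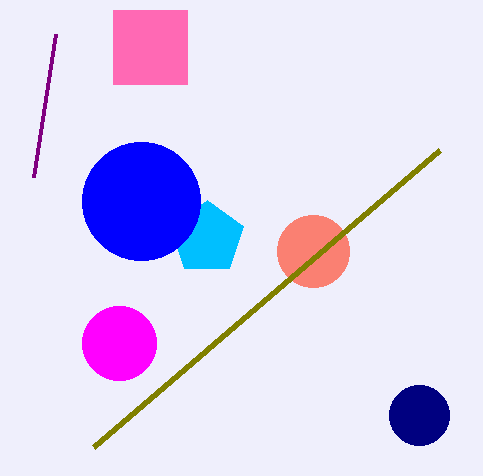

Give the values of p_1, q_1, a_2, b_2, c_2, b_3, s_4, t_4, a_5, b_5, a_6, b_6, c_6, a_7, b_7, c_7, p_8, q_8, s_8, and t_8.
p_1 = 55; q_1 = 34; a_2 = 419; b_2 = 415; c_2 = 30; b_3 = 251; s_4 = 93; t_4 = 447; a_5 = 119; b_5 = 343; a_6 = 207; b_6 = 238; c_6 = 38; a_7 = 141; b_7 = 201; c_7 = 59; p_8 = 113; q_8 = 10; s_8 = 187; t_8 = 84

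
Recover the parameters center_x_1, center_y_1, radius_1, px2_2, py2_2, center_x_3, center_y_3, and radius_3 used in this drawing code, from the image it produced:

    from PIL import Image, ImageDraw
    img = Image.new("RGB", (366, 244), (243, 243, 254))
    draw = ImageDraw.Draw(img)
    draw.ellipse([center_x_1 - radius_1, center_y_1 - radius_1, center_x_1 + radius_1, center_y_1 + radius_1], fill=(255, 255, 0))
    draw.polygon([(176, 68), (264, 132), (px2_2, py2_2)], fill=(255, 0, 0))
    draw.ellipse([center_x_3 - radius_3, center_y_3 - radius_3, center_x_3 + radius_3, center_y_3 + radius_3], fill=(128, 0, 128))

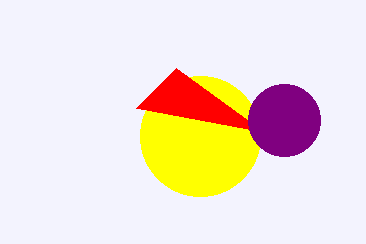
center_x_1 = 200; center_y_1 = 136; radius_1 = 60; px2_2 = 136; py2_2 = 108; center_x_3 = 284; center_y_3 = 120; radius_3 = 36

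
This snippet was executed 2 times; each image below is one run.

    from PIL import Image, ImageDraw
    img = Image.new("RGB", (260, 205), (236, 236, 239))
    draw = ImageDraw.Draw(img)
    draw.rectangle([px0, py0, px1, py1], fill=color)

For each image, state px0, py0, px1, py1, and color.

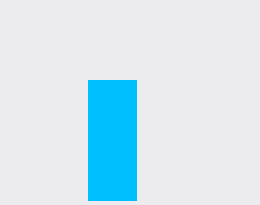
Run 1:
px0 = 88
py0 = 80
px1 = 136
py1 = 200
color = 'deepskyblue'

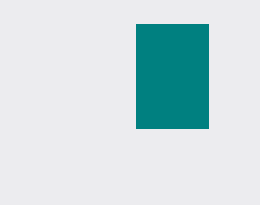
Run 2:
px0 = 136; py0 = 24; px1 = 208; py1 = 128; color = 'teal'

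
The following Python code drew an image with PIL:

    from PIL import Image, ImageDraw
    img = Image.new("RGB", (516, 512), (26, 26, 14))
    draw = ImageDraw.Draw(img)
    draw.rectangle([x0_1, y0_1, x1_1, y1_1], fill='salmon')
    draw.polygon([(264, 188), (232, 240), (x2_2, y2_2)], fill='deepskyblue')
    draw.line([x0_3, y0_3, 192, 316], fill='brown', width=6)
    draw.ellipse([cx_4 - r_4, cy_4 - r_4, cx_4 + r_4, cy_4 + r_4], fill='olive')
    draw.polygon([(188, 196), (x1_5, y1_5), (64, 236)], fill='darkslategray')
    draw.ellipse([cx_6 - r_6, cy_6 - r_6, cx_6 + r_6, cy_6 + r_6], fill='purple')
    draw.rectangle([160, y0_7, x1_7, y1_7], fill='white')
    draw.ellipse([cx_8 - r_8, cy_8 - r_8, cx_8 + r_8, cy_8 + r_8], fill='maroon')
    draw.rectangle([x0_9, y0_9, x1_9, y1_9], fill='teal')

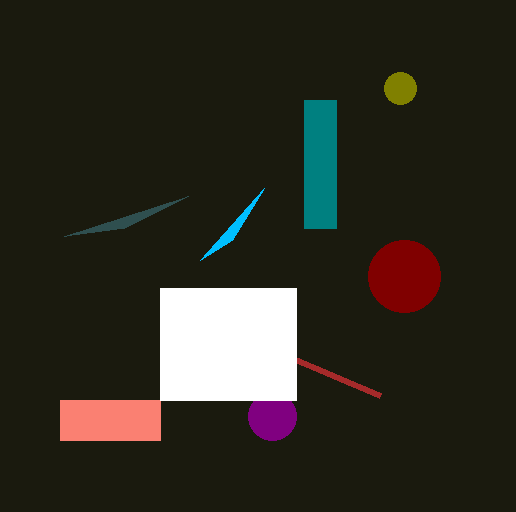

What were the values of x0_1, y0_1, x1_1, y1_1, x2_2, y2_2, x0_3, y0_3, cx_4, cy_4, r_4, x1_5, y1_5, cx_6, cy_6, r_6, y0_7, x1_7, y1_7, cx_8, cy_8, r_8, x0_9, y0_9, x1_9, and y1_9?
x0_1 = 60
y0_1 = 400
x1_1 = 160
y1_1 = 440
x2_2 = 200
y2_2 = 260
x0_3 = 380
y0_3 = 396
cx_4 = 400
cy_4 = 88
r_4 = 16
x1_5 = 124
y1_5 = 228
cx_6 = 272
cy_6 = 416
r_6 = 24
y0_7 = 288
x1_7 = 296
y1_7 = 400
cx_8 = 404
cy_8 = 276
r_8 = 36
x0_9 = 304
y0_9 = 100
x1_9 = 336
y1_9 = 228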